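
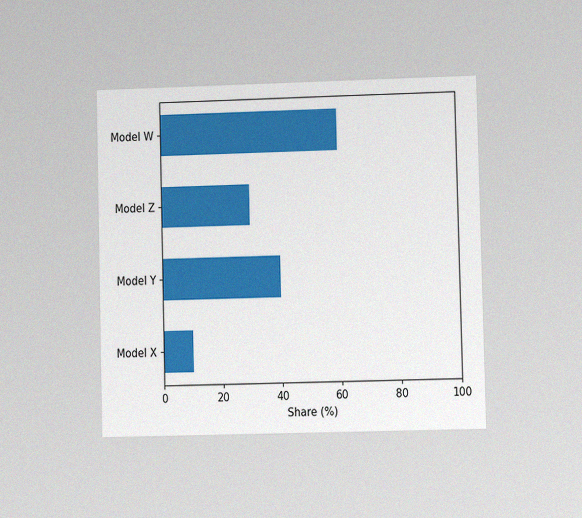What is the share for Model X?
10%

The chart is viewed at a slight angle, with some photo noise. Reading along the chart's x-axis, the Model X bar reaches 10%.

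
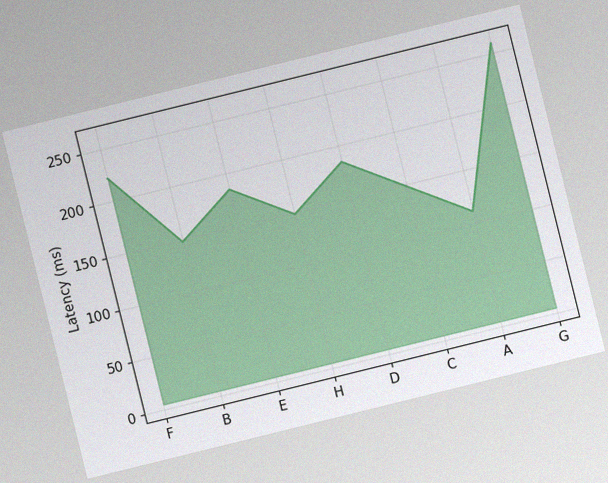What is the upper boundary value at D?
The chart is tilted about 14° counter-clockwise, with some photo noise. At D the upper boundary is at 185ms.

185ms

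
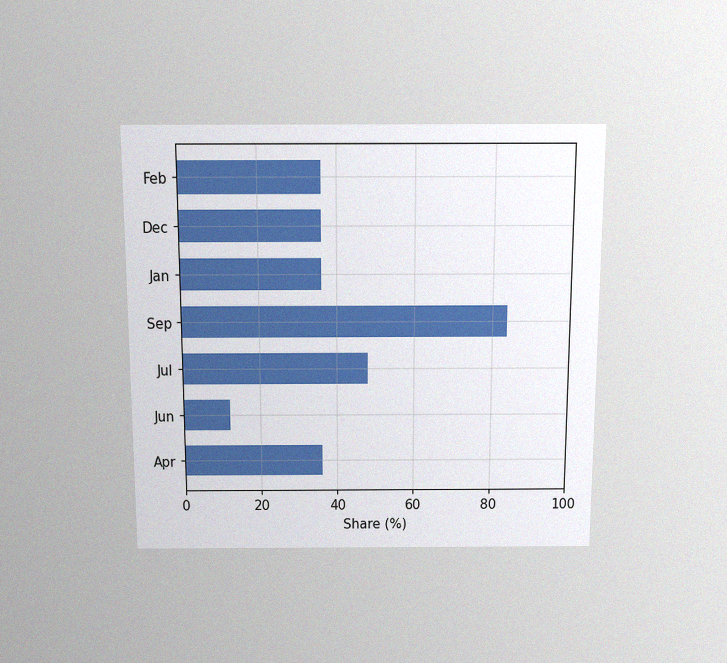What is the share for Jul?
The chart is viewed slightly from above, with some photo noise. Reading along the chart's x-axis, the Jul bar reaches 48%.

48%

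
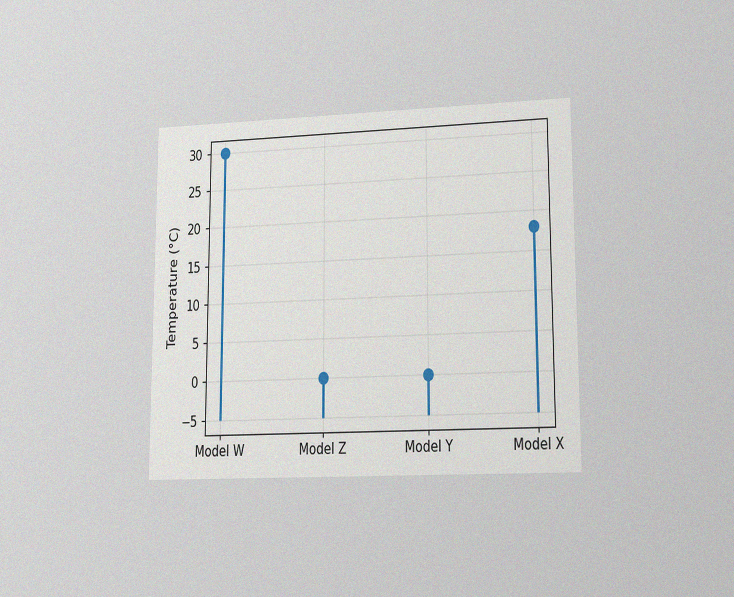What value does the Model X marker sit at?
The chart is viewed at a slight angle, with some photo noise. The Model X marker sits at 18°C.

18°C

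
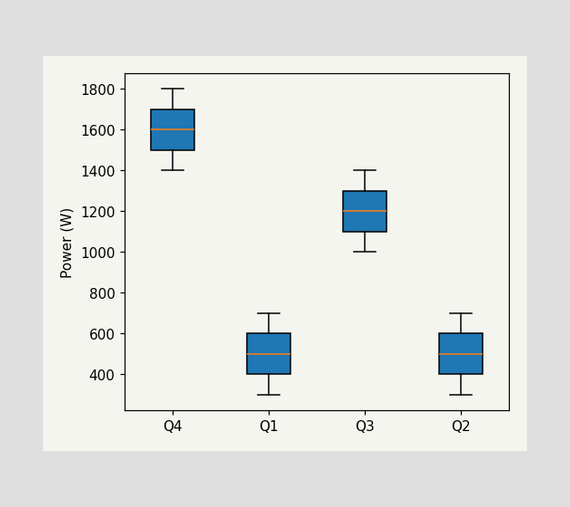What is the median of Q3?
The median line in the Q3 box sits at 1200W.

1200W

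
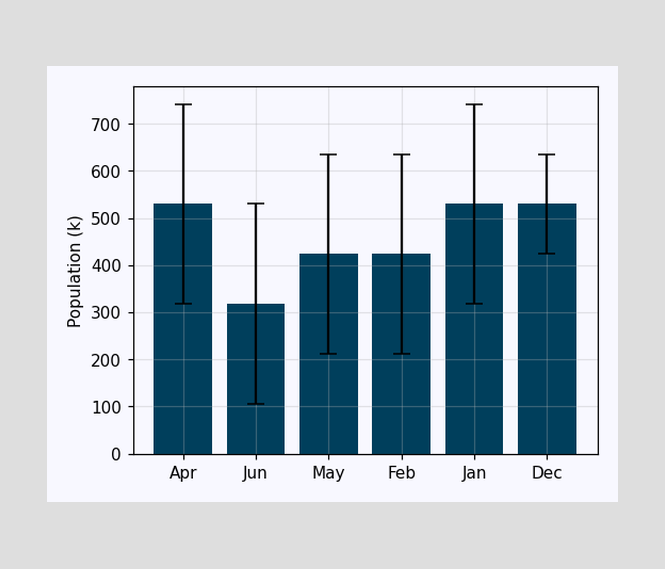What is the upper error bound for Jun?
The Jun bar's upper whisker reaches 530k.

530k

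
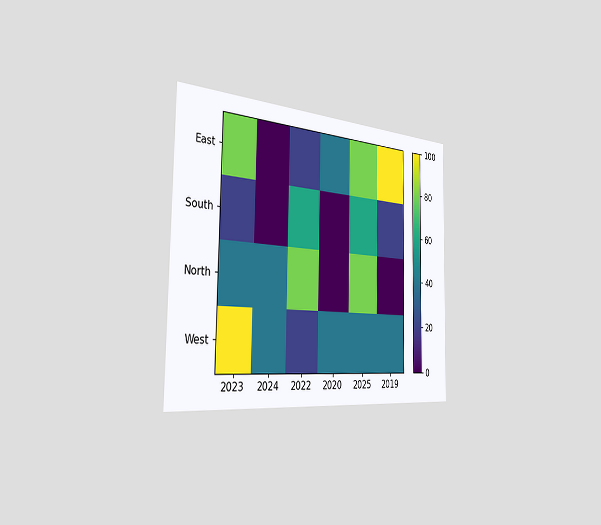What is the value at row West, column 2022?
The chart is viewed slightly from the left. Matching cell (West, 2022) against the colorbar gives 20.

20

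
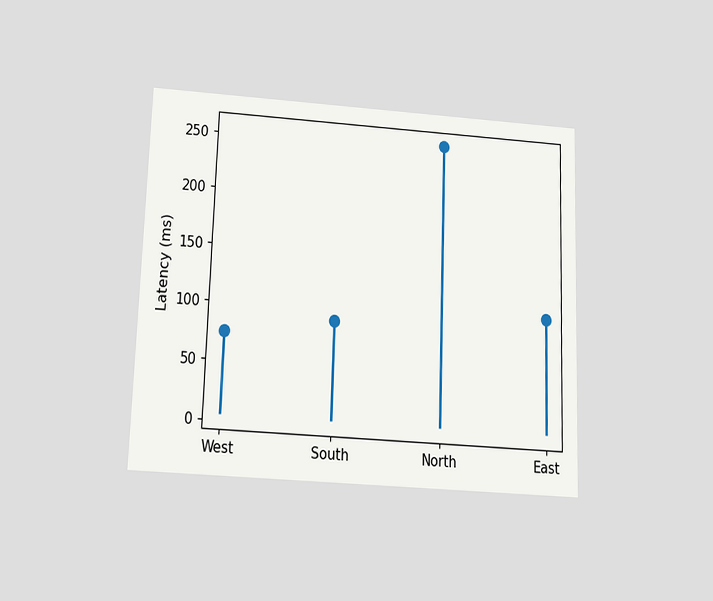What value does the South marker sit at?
90ms

The chart is viewed slightly from below. The South marker sits at 90ms.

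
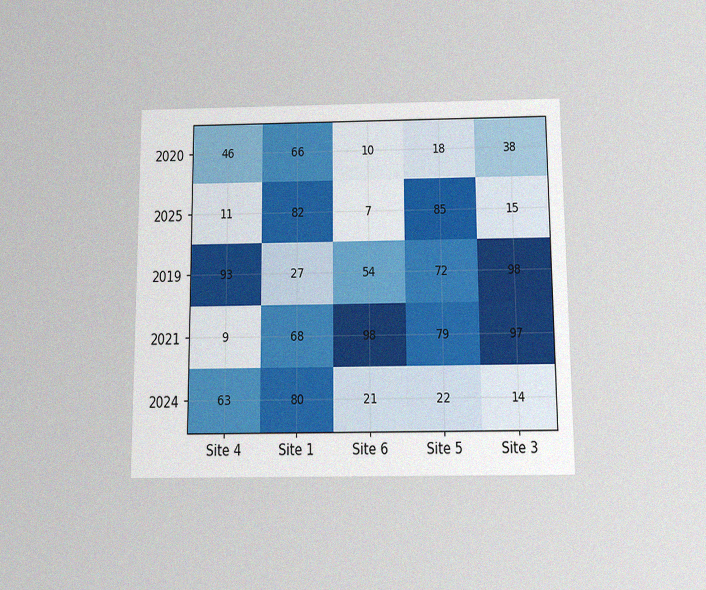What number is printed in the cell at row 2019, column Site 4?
The chart is viewed slightly from below, with some photo noise. The (2019, Site 4) cell reads 93.

93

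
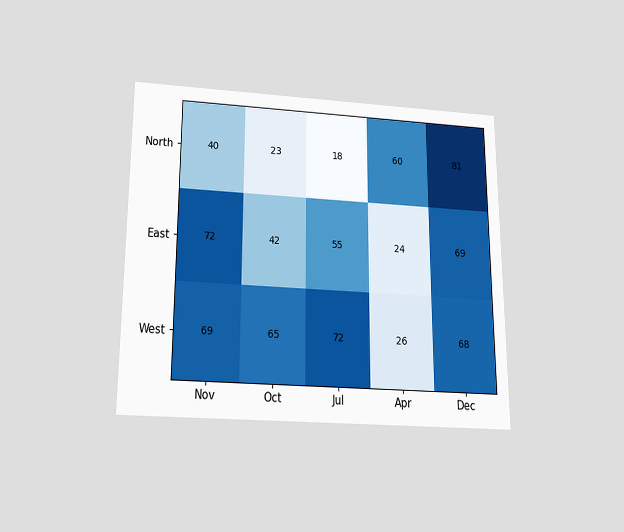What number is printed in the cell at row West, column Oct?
The chart is viewed slightly from below. The (West, Oct) cell reads 65.

65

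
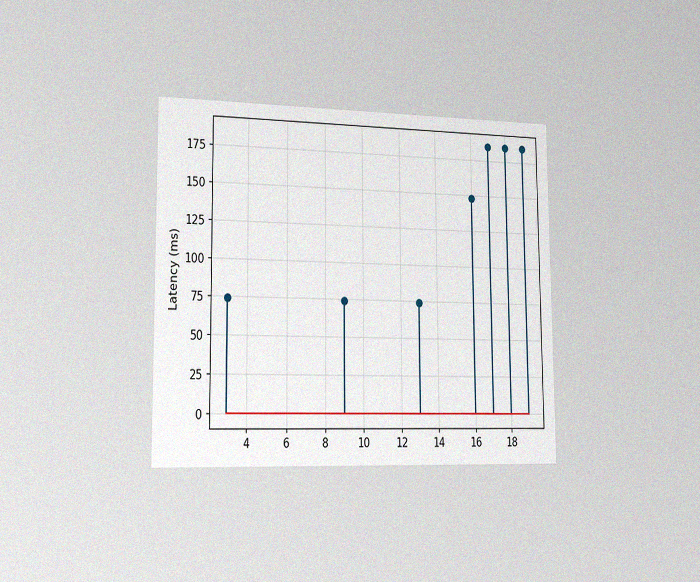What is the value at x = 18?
The chart is viewed slightly from the left, with some photo noise. The stem at x=18 reaches 185ms.

185ms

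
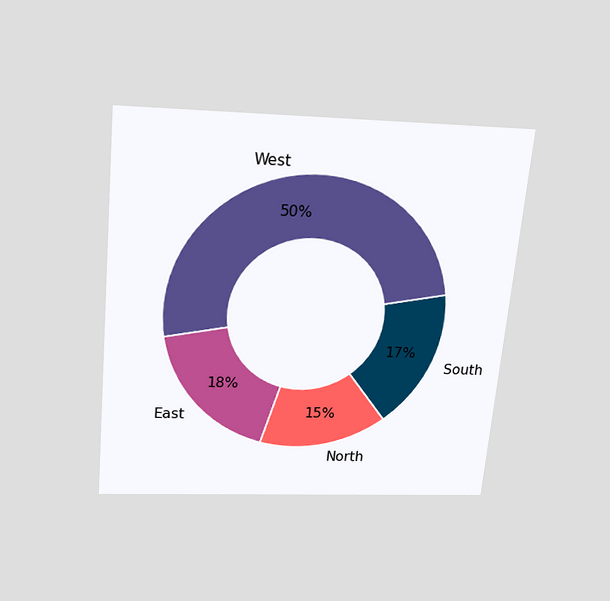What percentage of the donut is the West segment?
50%

The chart is tilted about 5° clockwise and viewed slightly from above. The West segment takes up 50% of the ring.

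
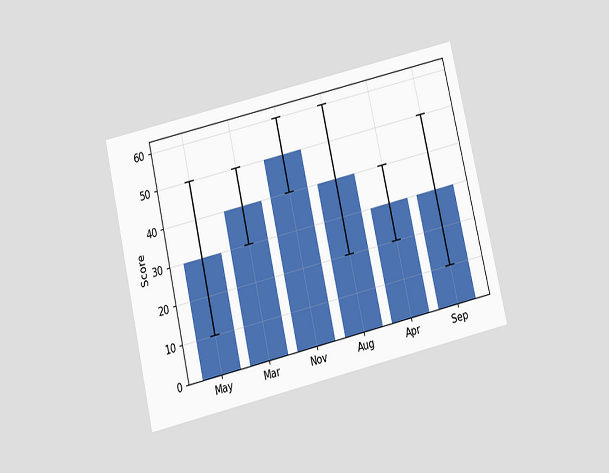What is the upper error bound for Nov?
60

The chart is tilted about 13° counter-clockwise and viewed slightly from below. The Nov bar's upper whisker reaches 60.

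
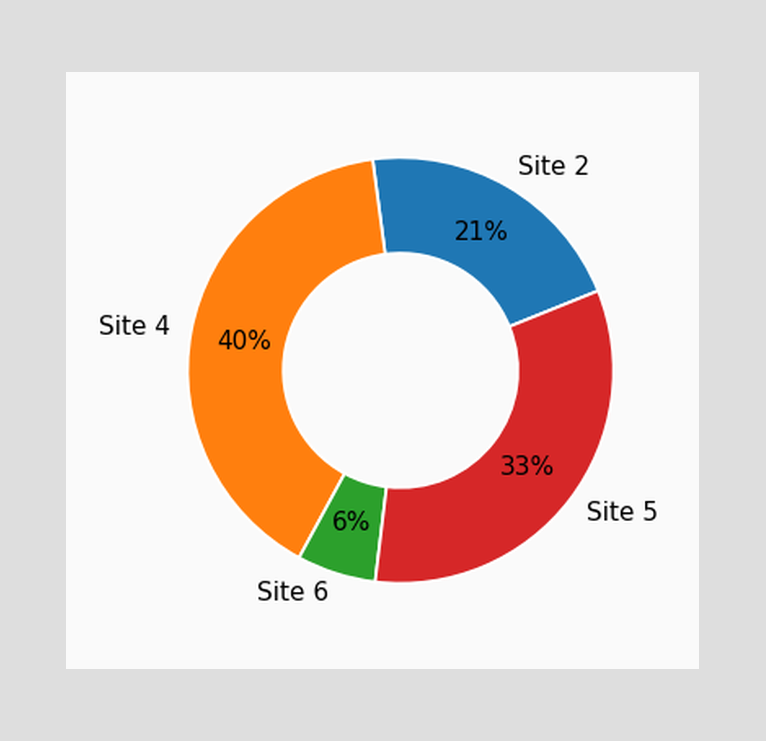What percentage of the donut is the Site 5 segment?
33%

The Site 5 segment takes up 33% of the ring.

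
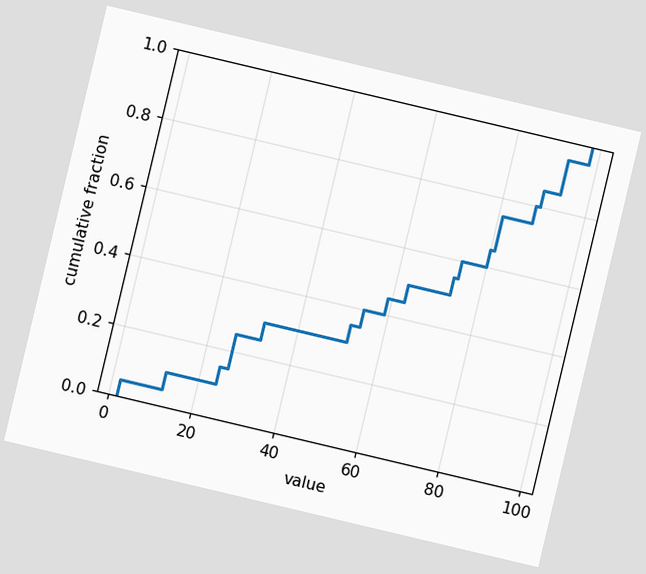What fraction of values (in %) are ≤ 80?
The chart is tilted about 13° clockwise. At x=80 the ECDF step is at 65%.

65%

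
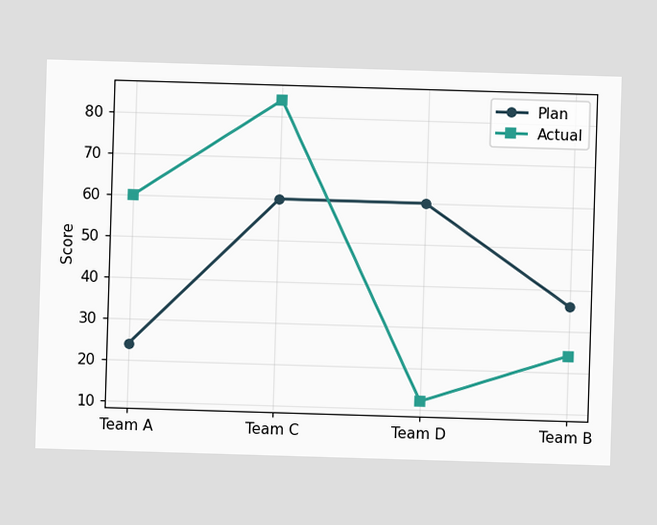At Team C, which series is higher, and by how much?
At Team C, Actual sits above the other line by 24.

Actual, by 24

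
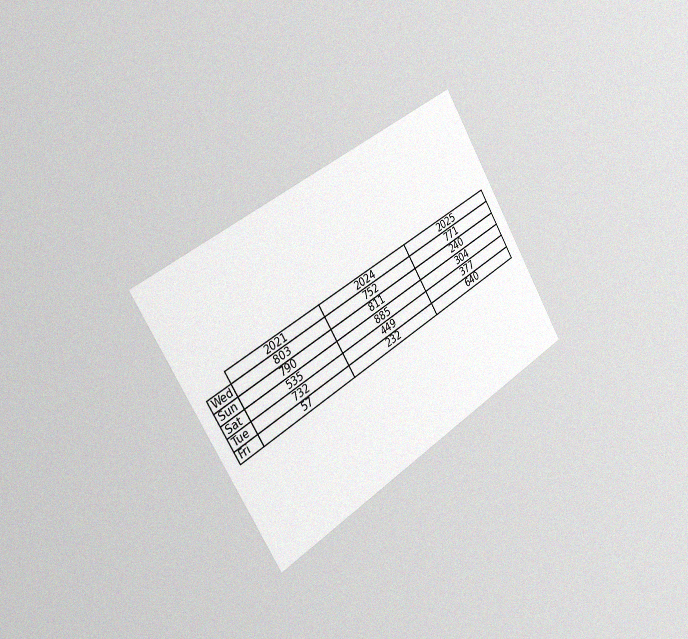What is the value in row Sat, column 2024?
The chart is tilted about 31° counter-clockwise and viewed slightly from the left, with some photo noise. The (Sat, 2024) cell reads 885.

885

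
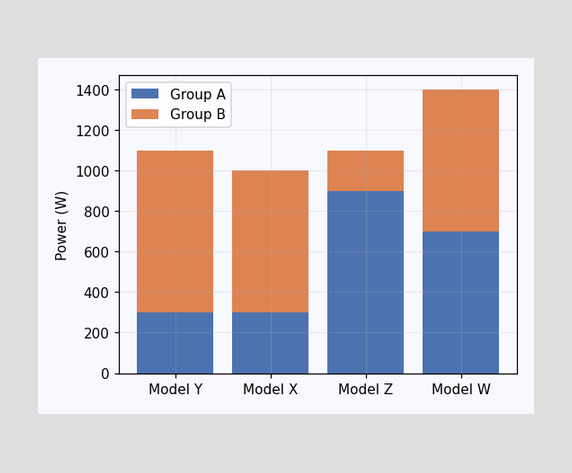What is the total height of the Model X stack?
1000W

The Model X stack's top reaches 1000W on the y-axis.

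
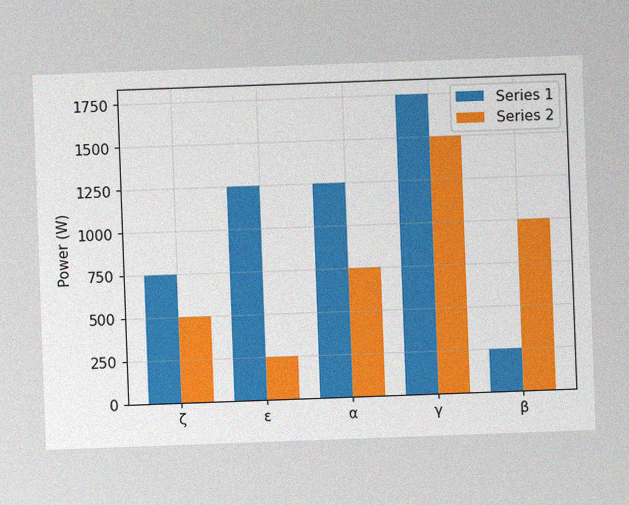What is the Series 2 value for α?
750W

The chart is tilted about 2° counter-clockwise, with some photo noise. The Series 2 bar at α reaches 750W on the y-axis.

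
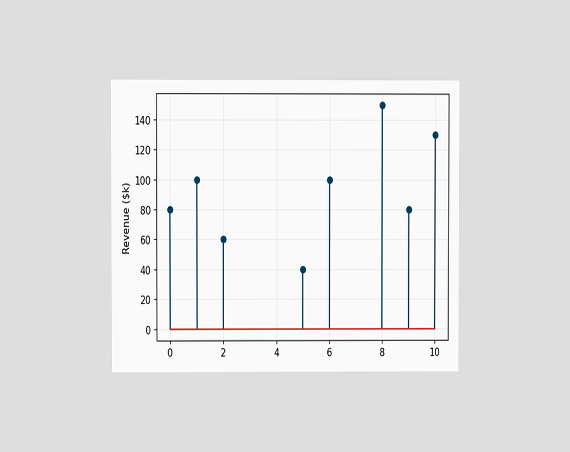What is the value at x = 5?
$40k

The chart is viewed at a slight angle. The stem at x=5 reaches $40k.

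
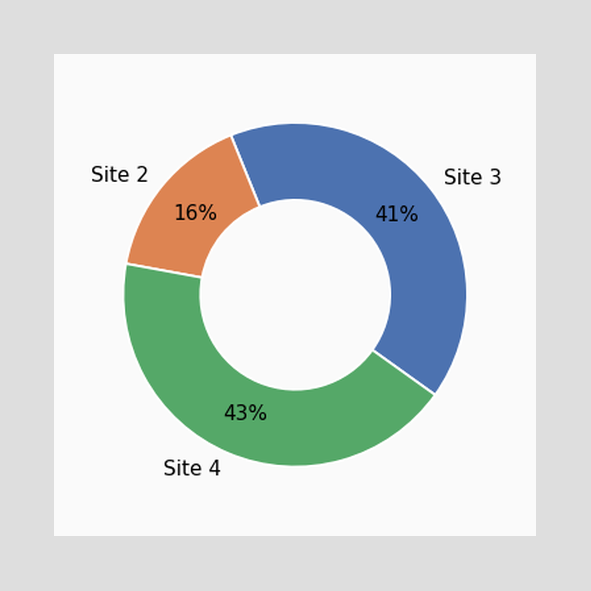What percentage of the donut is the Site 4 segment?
The Site 4 segment takes up 43% of the ring.

43%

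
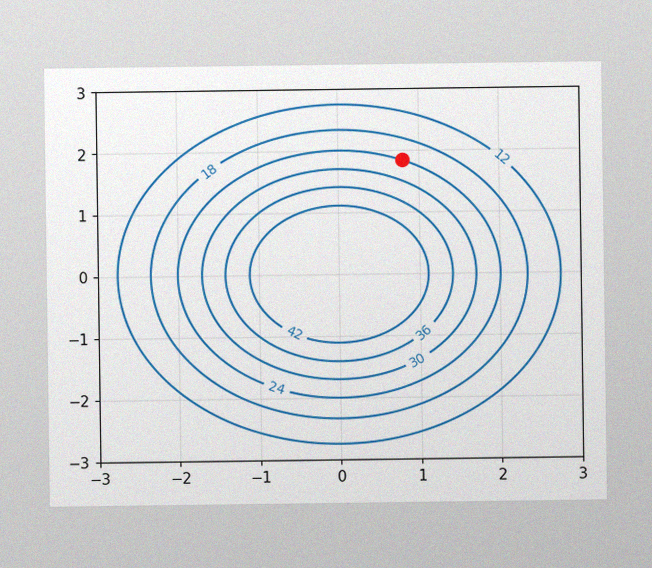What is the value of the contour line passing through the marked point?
24

The image has some photo noise and uneven lighting. The marked point sits on the contour labelled 24.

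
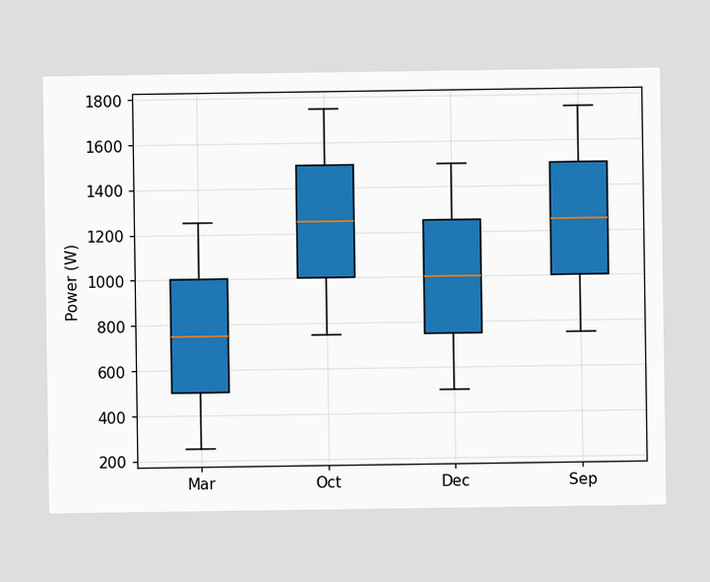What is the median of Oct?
The median line in the Oct box sits at 1250W.

1250W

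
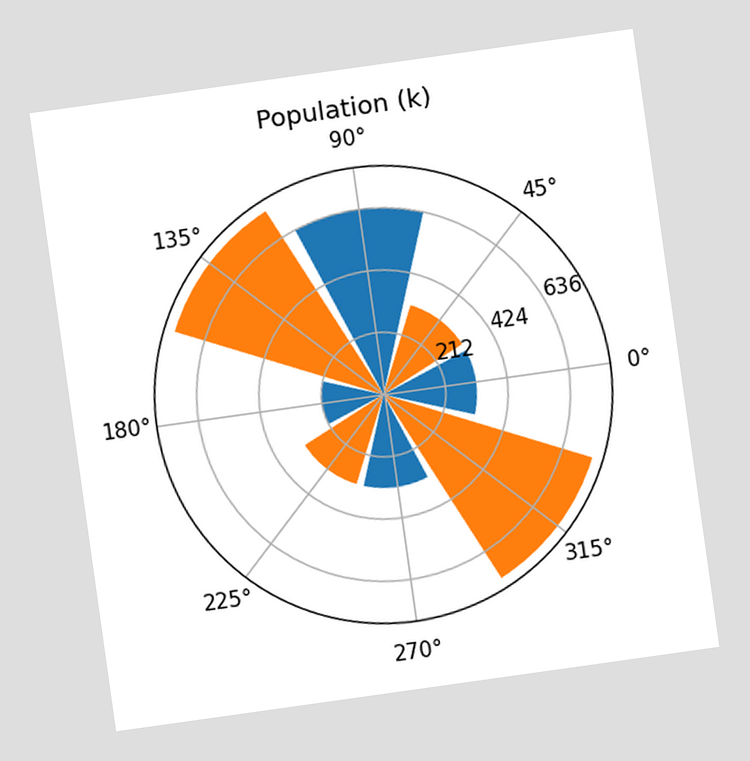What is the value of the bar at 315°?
742k

The chart is tilted about 8° counter-clockwise. The bar at 315° reaches 742k on the radial axis.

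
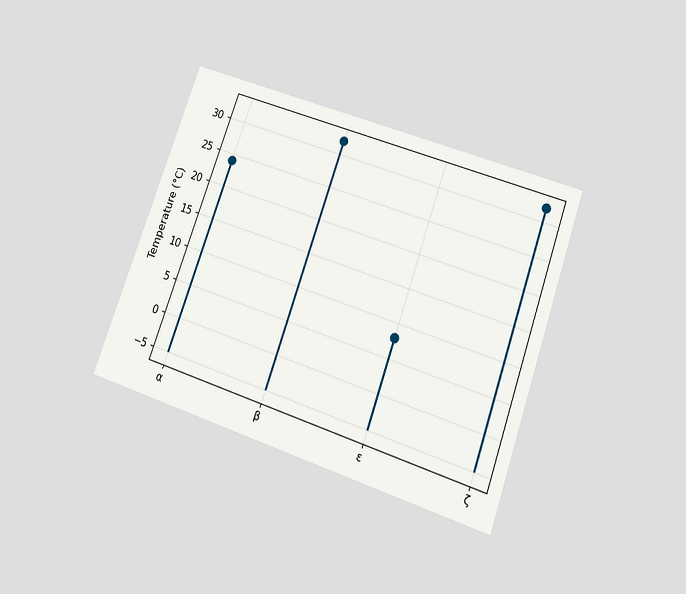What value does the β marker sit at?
The chart is tilted about 19° clockwise and viewed slightly from below. The β marker sits at 32°C.

32°C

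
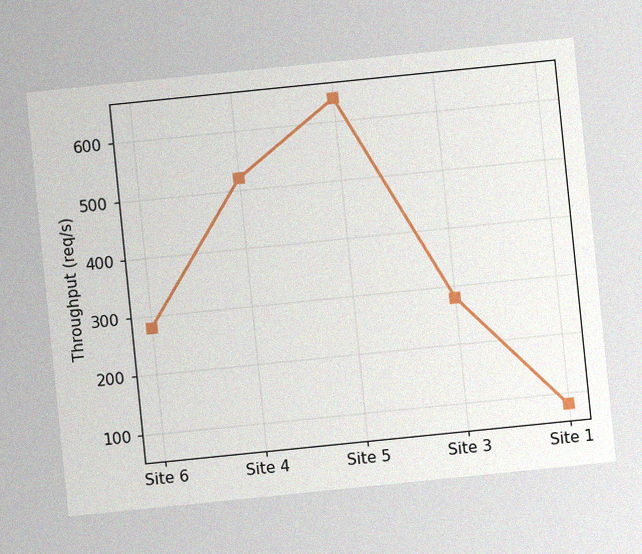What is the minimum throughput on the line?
The chart is tilted about 6° counter-clockwise, with some photo noise. The lowest point is at Site 1, and reading across to the y-axis gives 80req/s.

80req/s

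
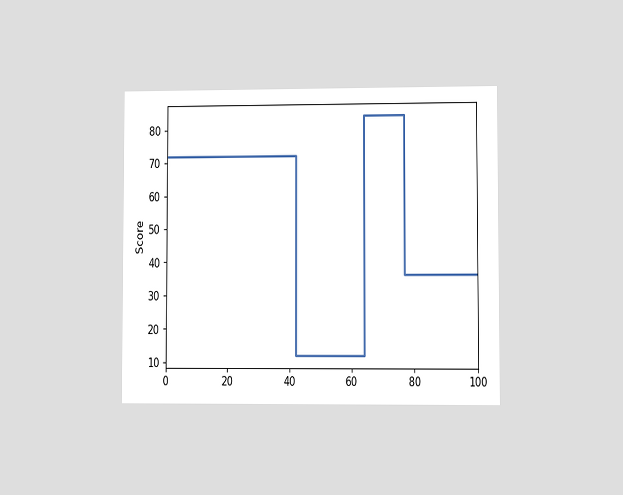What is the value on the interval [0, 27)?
The chart is viewed at a slight angle. On [0, 27) the step sits at 72.

72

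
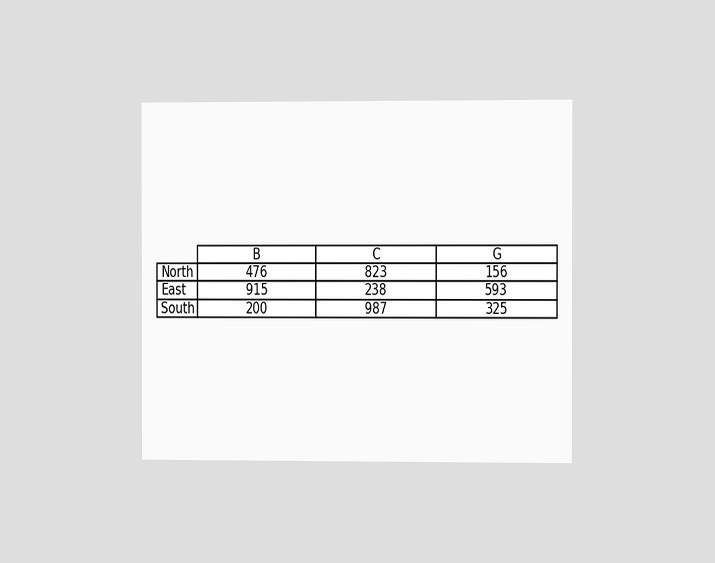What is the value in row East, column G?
The chart is viewed slightly from the right. The (East, G) cell reads 593.

593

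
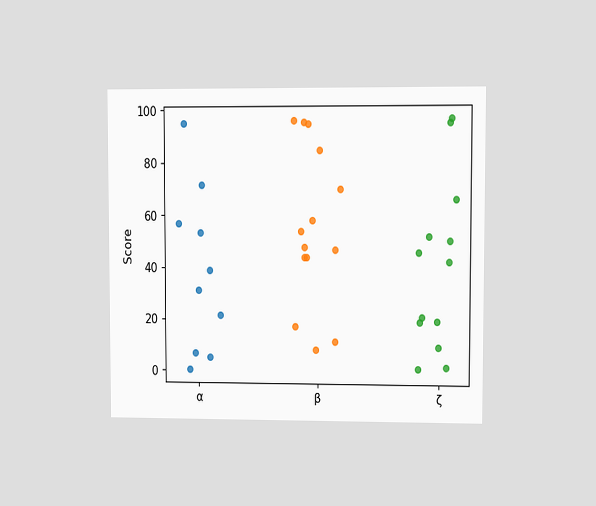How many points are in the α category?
The chart is viewed at a slight angle. Counting the markers in the α column gives 10.

10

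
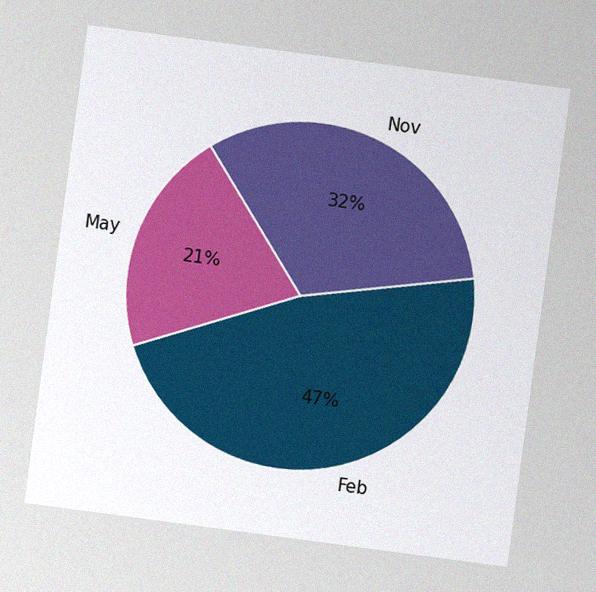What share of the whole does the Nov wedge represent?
The chart is tilted about 8° clockwise, with some photo noise. The Nov slice takes up 32% of the pie.

32%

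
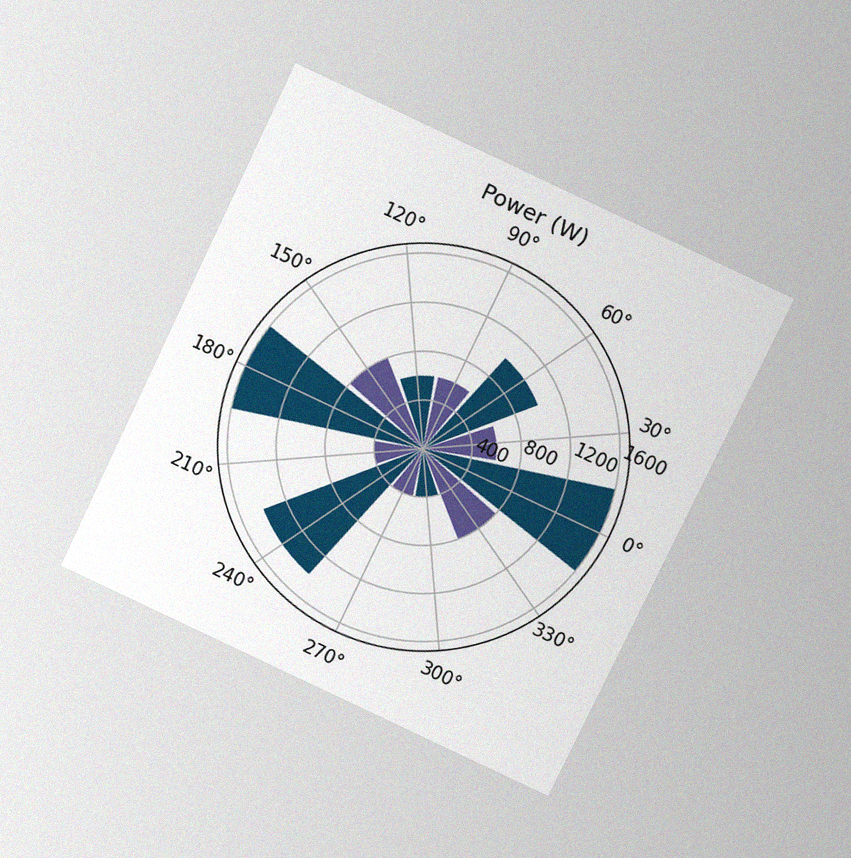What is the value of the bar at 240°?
1400W

The chart is tilted about 25° clockwise and viewed at a slight angle, with some photo noise. The bar at 240° reaches 1400W on the radial axis.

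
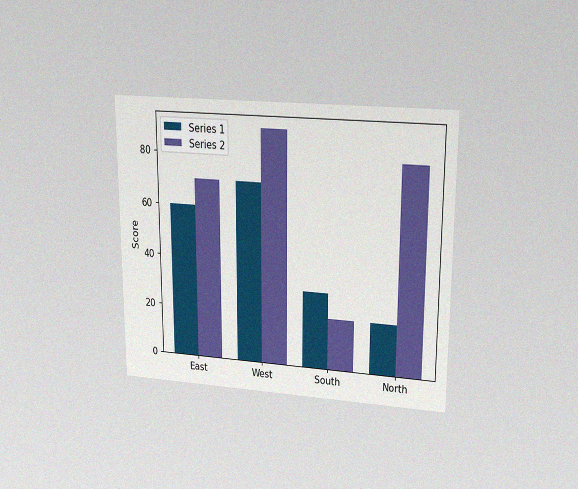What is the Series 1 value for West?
The chart is viewed at a slight angle, with some photo noise. The Series 1 bar at West reaches 70 on the y-axis.

70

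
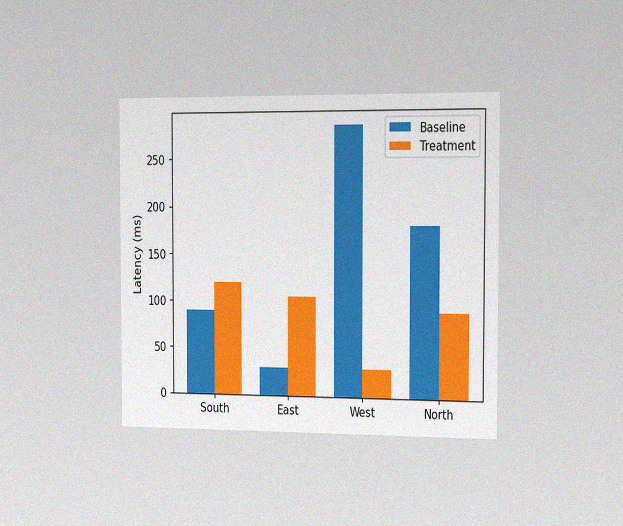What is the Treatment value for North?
90ms

The chart is viewed slightly from the right, with some photo noise. The Treatment bar at North reaches 90ms on the y-axis.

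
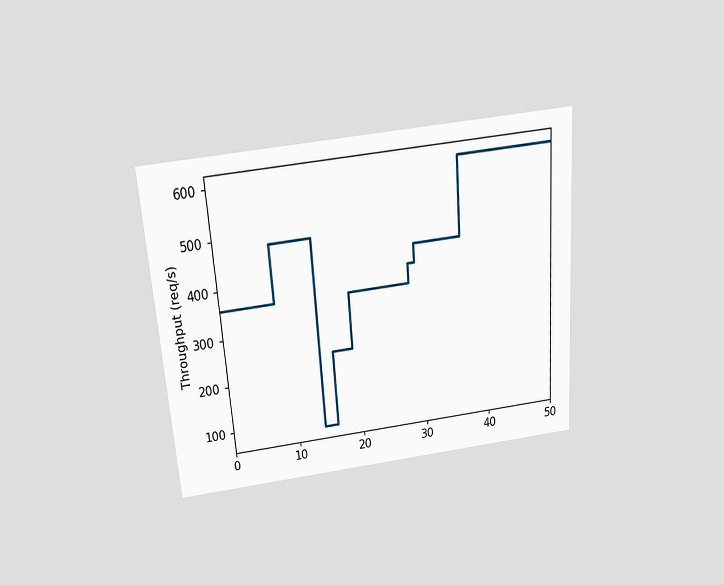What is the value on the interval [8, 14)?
The chart is tilted about 4° counter-clockwise and viewed slightly from above. On [8, 14) the step sits at 480req/s.

480req/s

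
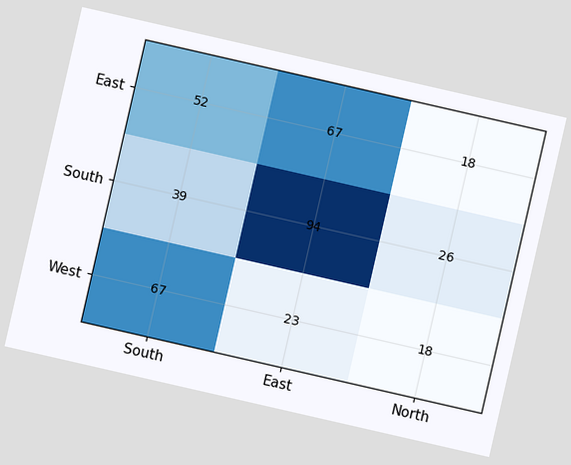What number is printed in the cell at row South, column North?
26

The chart is tilted about 13° clockwise. The (South, North) cell reads 26.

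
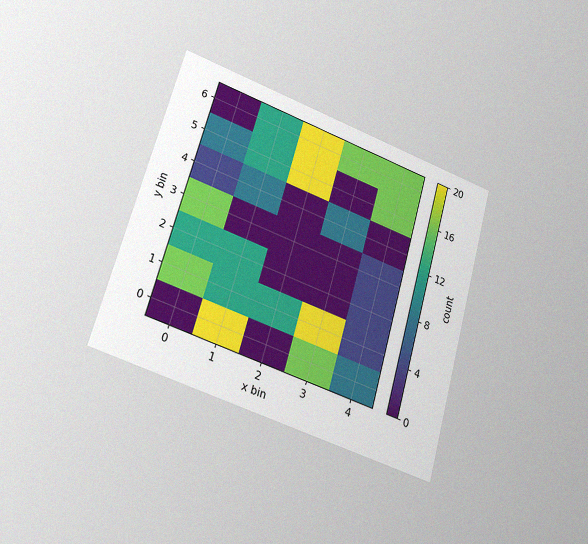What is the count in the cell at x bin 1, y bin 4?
The chart is tilted about 16° clockwise and viewed at a slight angle, with some photo noise. Matching the cell (1, 4) against the colorbar gives 8.

8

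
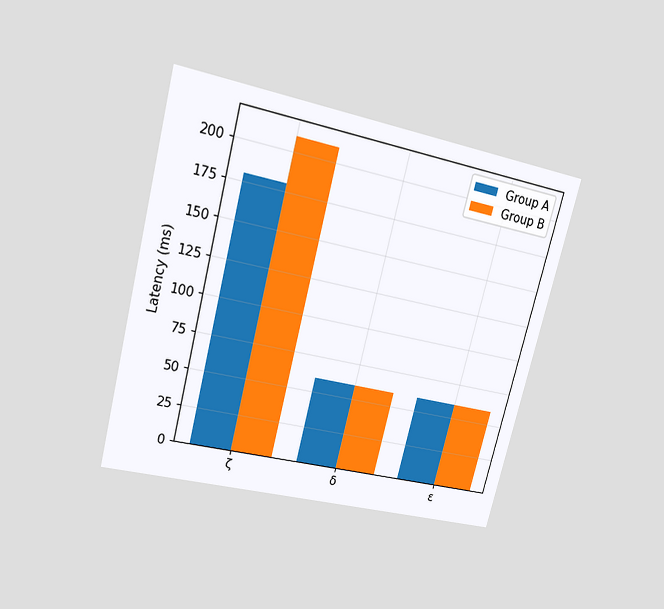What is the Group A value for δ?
The chart is tilted about 14° clockwise and viewed at a slight angle. The Group A bar at δ reaches 60ms on the y-axis.

60ms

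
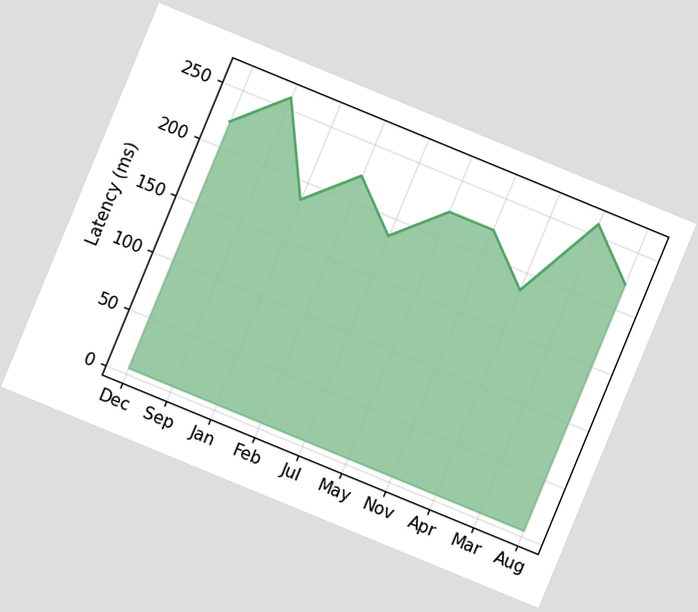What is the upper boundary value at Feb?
222ms

The chart is tilted about 22° clockwise. At Feb the upper boundary is at 222ms.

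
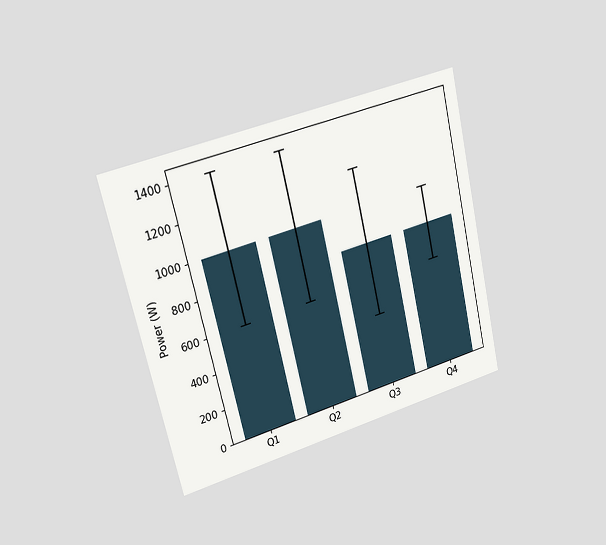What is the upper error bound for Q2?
1400W

The chart is tilted about 13° counter-clockwise and viewed slightly from the left. The Q2 bar's upper whisker reaches 1400W.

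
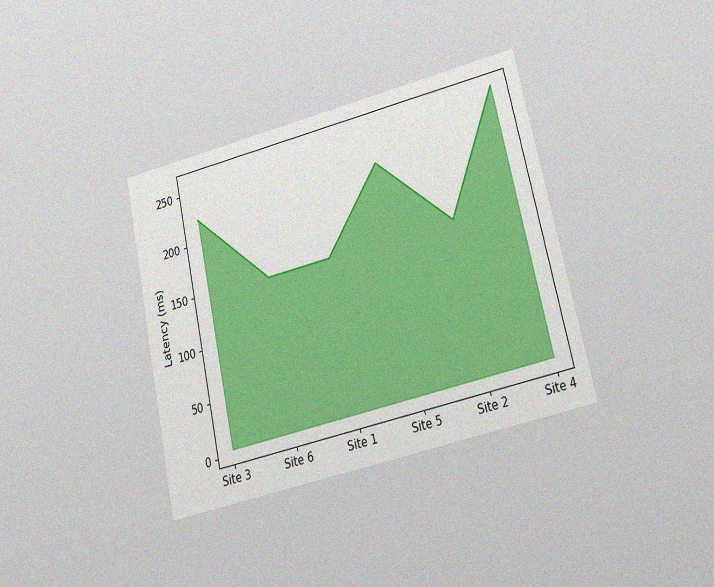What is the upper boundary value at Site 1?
The chart is tilted about 13° counter-clockwise and viewed at a slight angle, with some photo noise. At Site 1 the upper boundary is at 148ms.

148ms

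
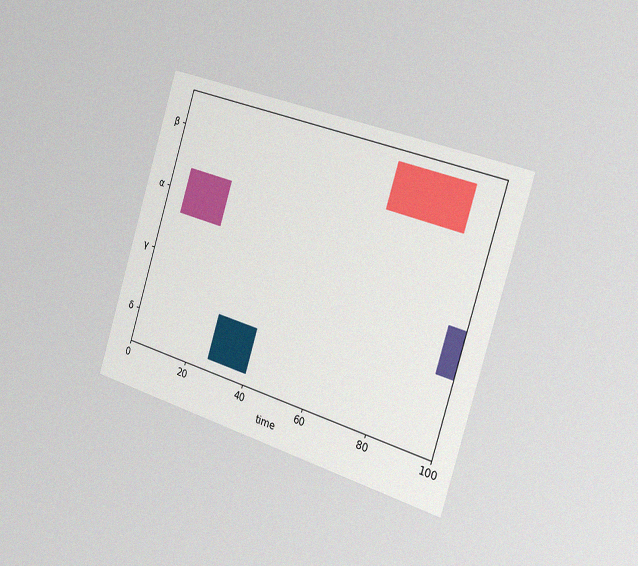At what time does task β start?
69

The chart is tilted about 17° clockwise and viewed slightly from the right, with some photo noise. The β bar begins at t=69.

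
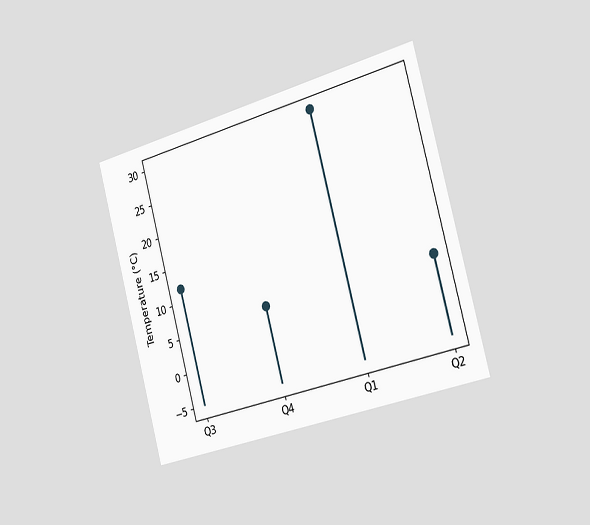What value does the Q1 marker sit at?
The chart is tilted about 15° counter-clockwise and viewed slightly from the right. The Q1 marker sits at 30°C.

30°C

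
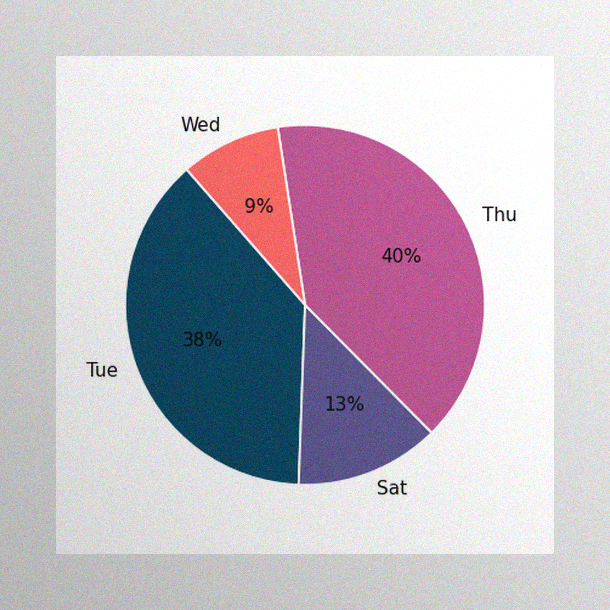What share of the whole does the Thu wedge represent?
40%

The image has some photo noise and uneven lighting. The Thu slice takes up 40% of the pie.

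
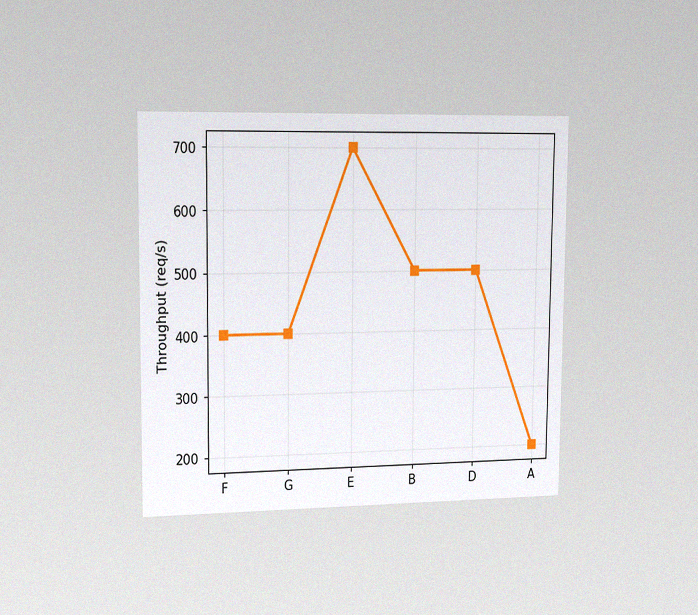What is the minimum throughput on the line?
200req/s

The chart is viewed slightly from the left, with some photo noise. The lowest point is at A, and reading across to the y-axis gives 200req/s.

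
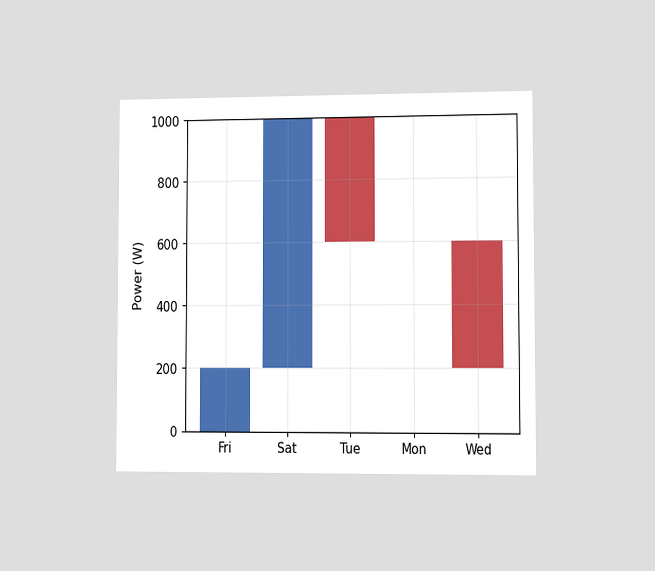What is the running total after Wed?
The chart is viewed slightly from the right. After Wed the running total reaches 200W.

200W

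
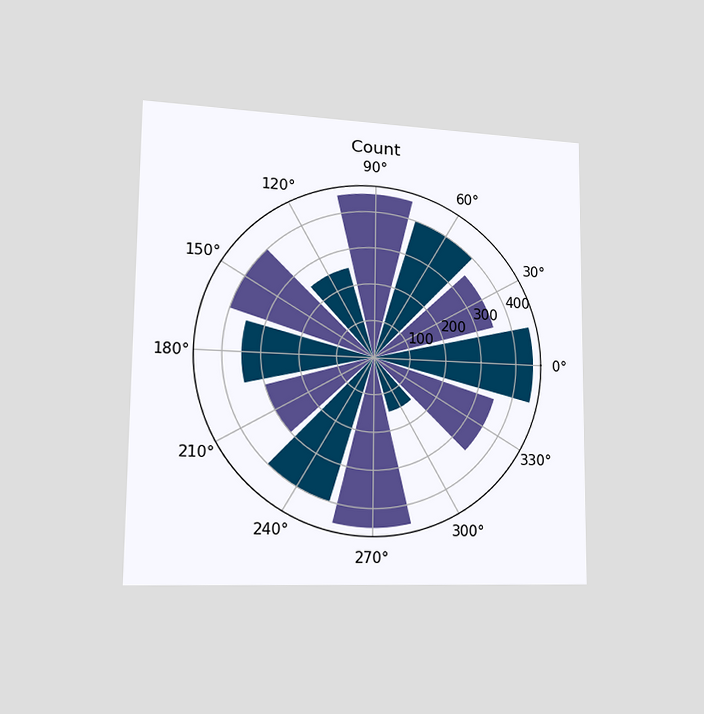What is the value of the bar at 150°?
400

The chart is viewed slightly from the left. The bar at 150° reaches 400 on the radial axis.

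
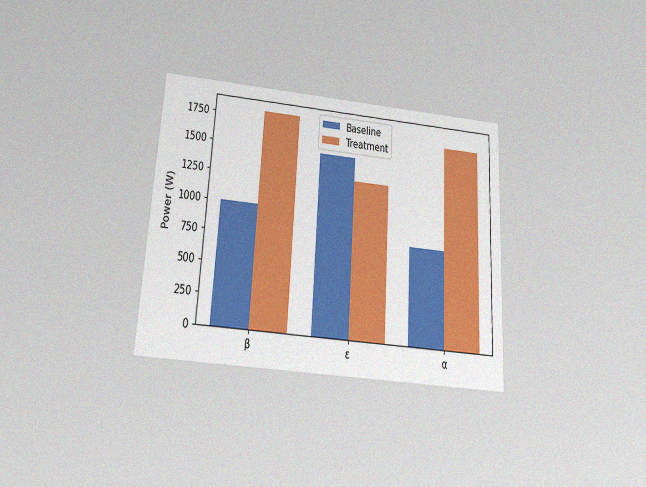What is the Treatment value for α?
The chart is tilted about 3° clockwise and viewed slightly from below, with some photo noise. The Treatment bar at α reaches 1700W on the y-axis.

1700W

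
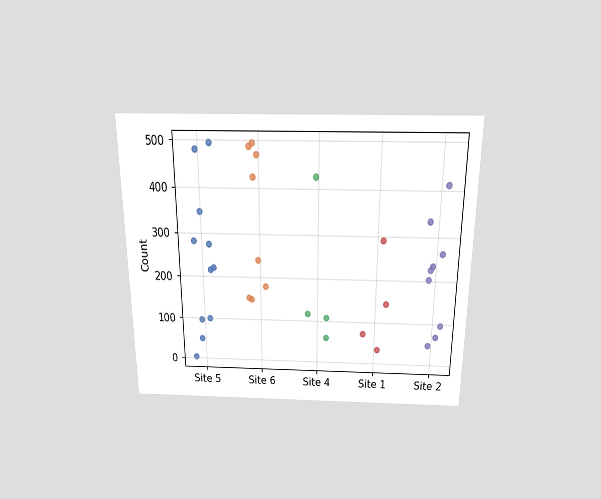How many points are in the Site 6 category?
The chart is viewed slightly from above. Counting the markers in the Site 6 column gives 8.

8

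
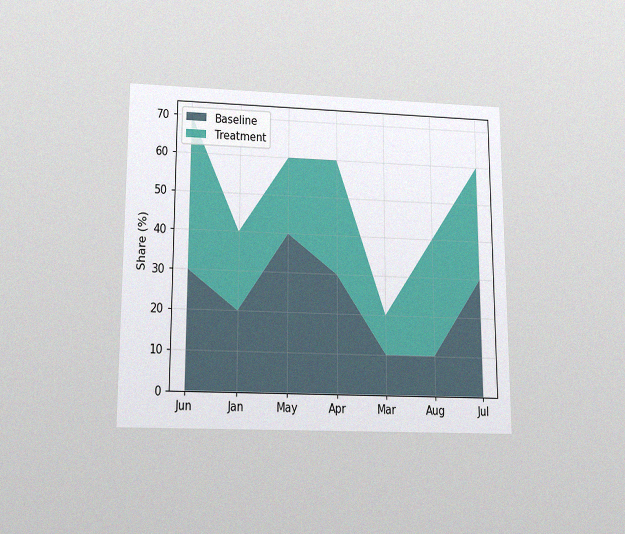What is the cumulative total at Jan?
The chart is viewed slightly from below, with some photo noise. The stacked total at Jan reaches 40%.

40%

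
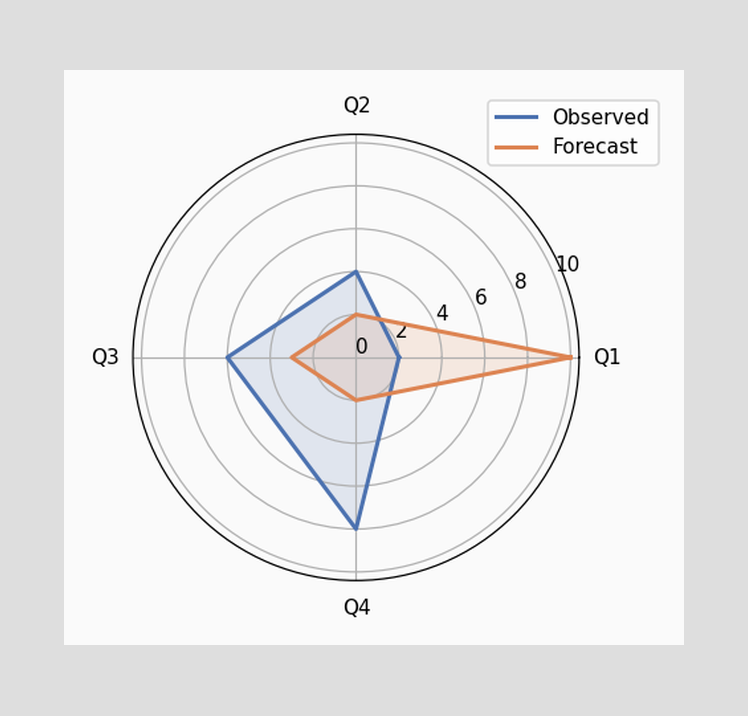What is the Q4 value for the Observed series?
On the Q4 axis, Observed reaches 8.

8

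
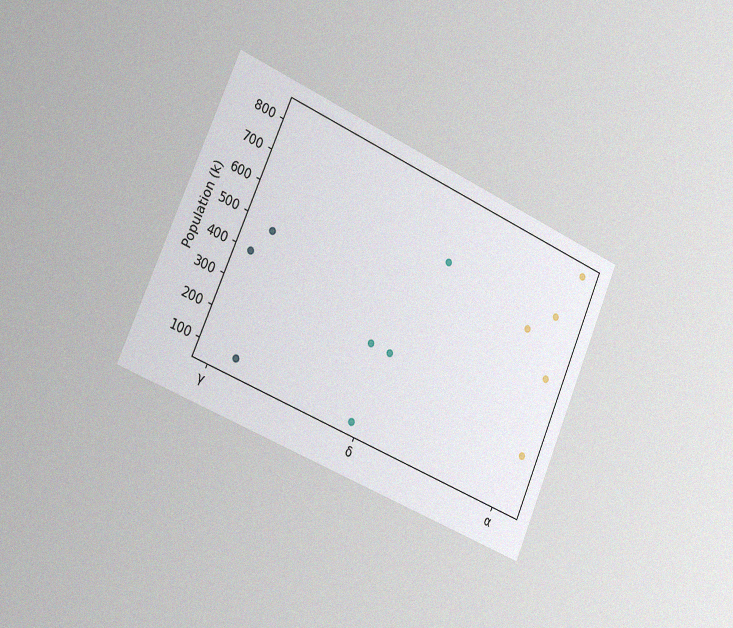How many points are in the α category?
5

The chart is tilted about 23° clockwise and viewed slightly from the left, with some photo noise. Counting the markers in the α column gives 5.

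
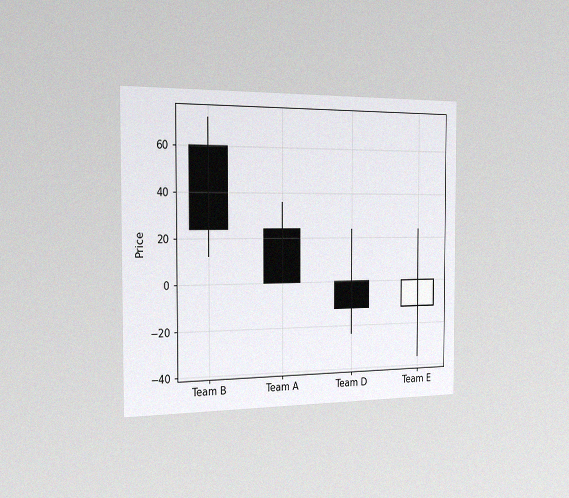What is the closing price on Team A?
0

The chart is viewed slightly from the left, with some photo noise. The Team A candle closes at 0.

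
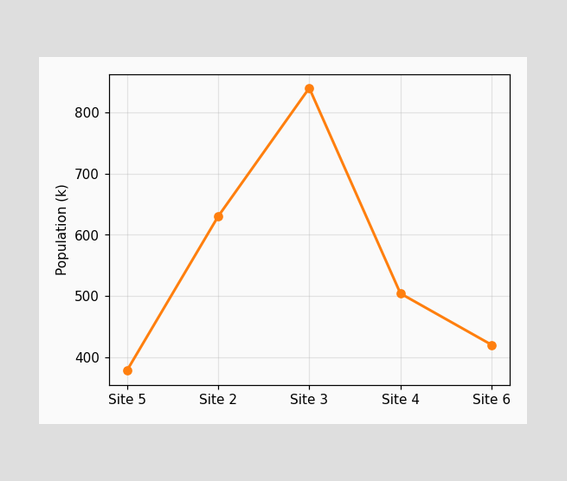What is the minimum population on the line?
378k

The lowest point is at Site 5, and reading across to the y-axis gives 378k.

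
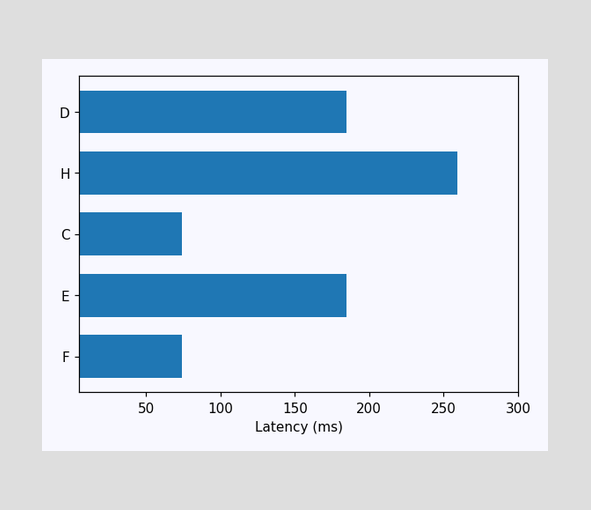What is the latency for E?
Reading along the chart's x-axis, the E bar reaches 185ms.

185ms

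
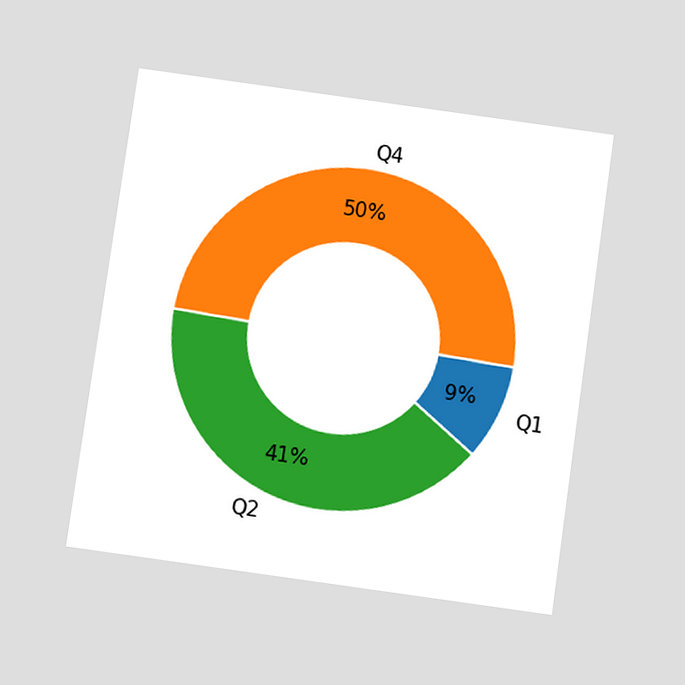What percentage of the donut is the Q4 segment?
50%

The chart is tilted about 8° clockwise and viewed slightly from below. The Q4 segment takes up 50% of the ring.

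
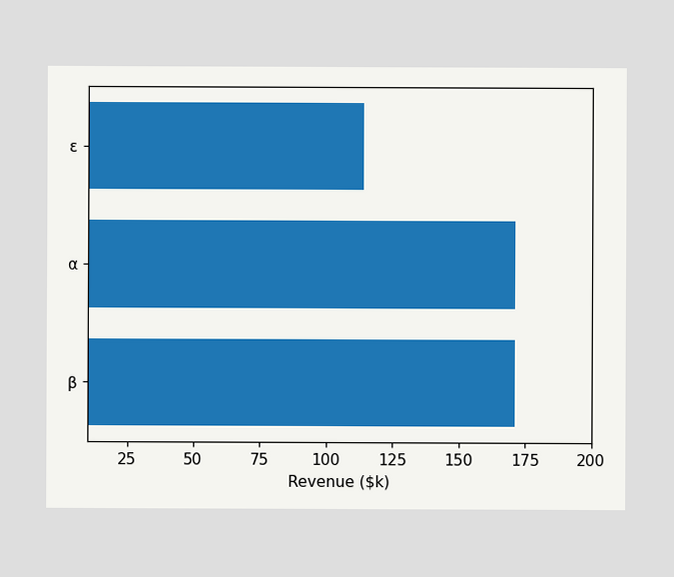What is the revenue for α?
Reading along the chart's x-axis, the α bar reaches $171k.

$171k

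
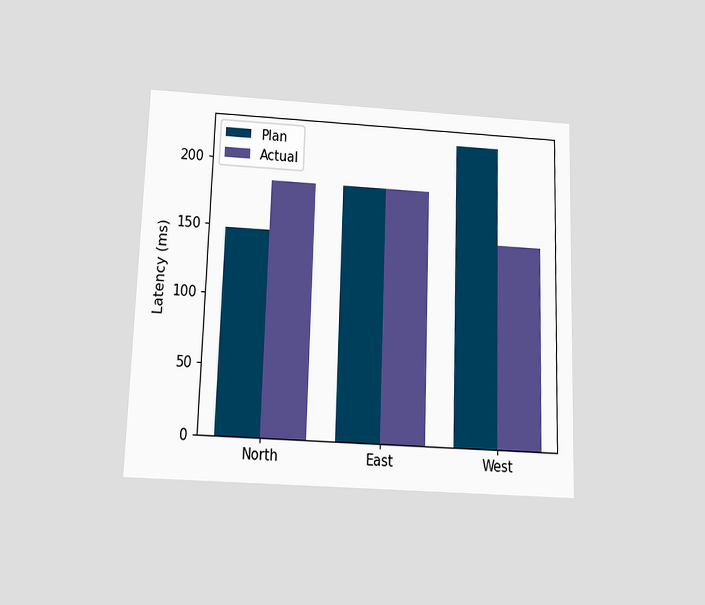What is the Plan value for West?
The chart is viewed slightly from below. The Plan bar at West reaches 222ms on the y-axis.

222ms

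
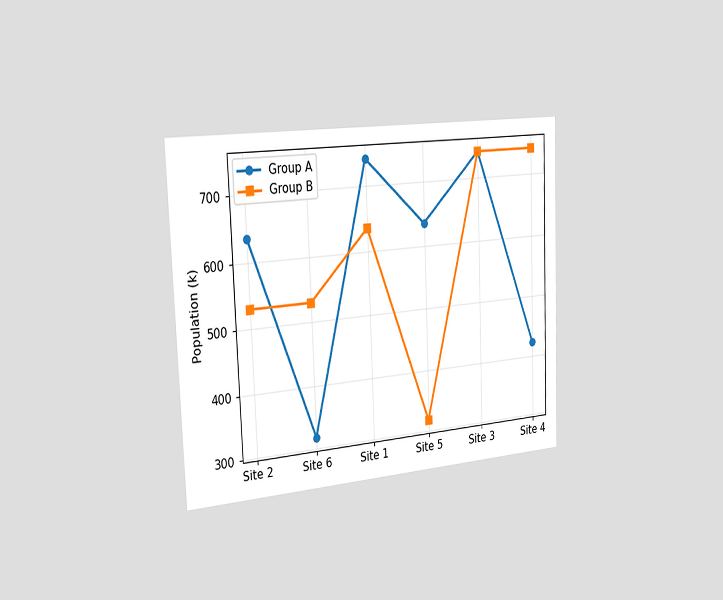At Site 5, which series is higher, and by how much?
Group A, by 318k

The chart is tilted about 2° counter-clockwise and viewed slightly from the left. At Site 5, Group A sits above the other line by 318k.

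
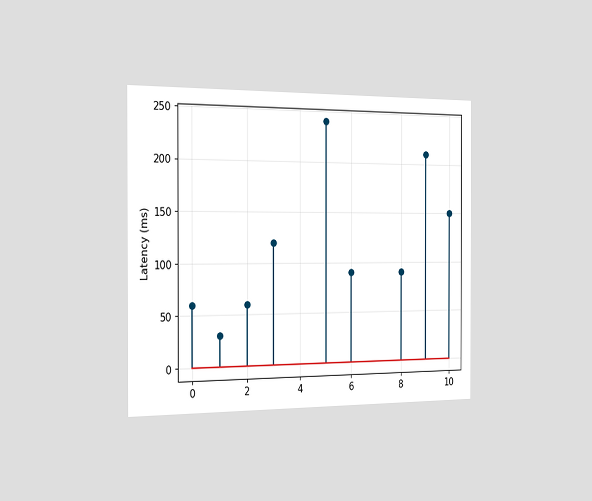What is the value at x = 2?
60ms

The chart is viewed slightly from the left. The stem at x=2 reaches 60ms.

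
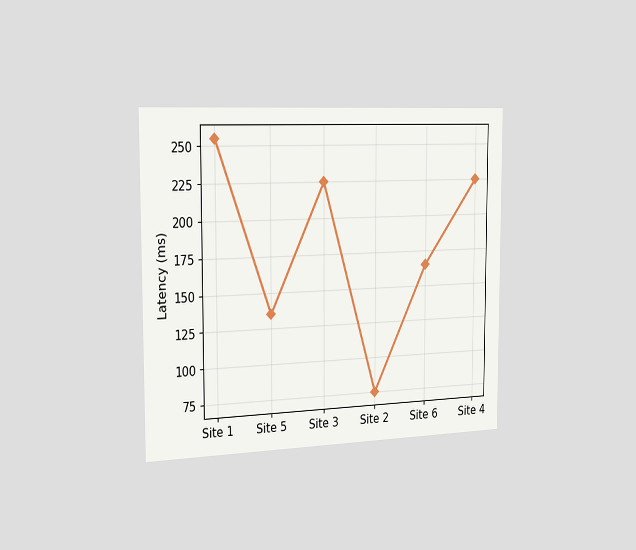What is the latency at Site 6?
165ms

The chart is viewed slightly from the left. At Site 6, the line is at 165ms.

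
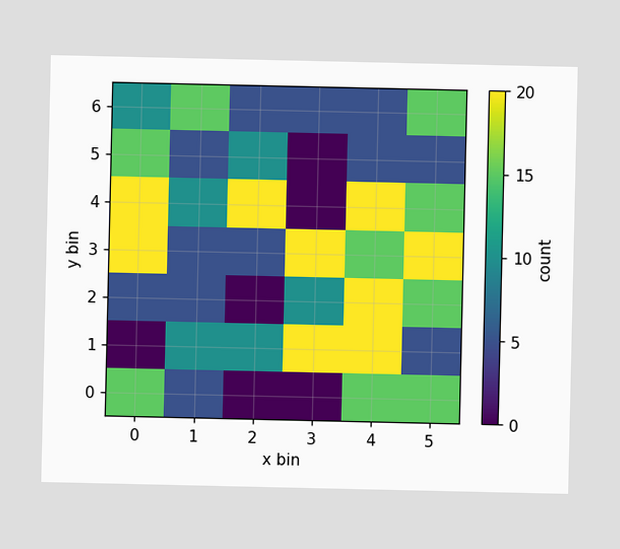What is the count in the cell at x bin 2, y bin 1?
Matching the cell (2, 1) against the colorbar gives 10.

10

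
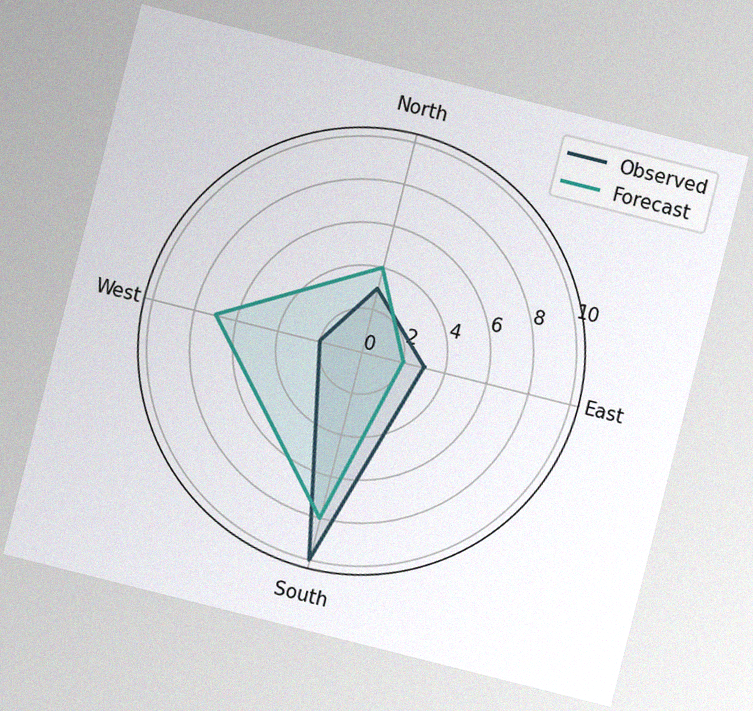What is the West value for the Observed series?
The chart is tilted about 14° clockwise, with some photo noise. On the West axis, Observed reaches 2.

2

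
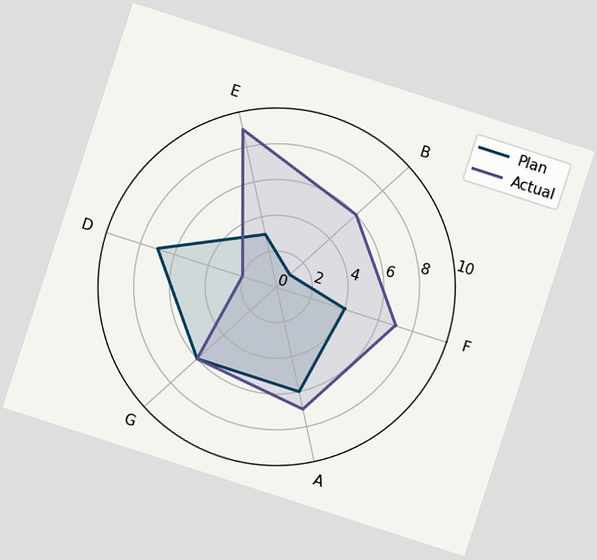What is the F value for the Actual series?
7

The chart is tilted about 18° clockwise. On the F axis, Actual reaches 7.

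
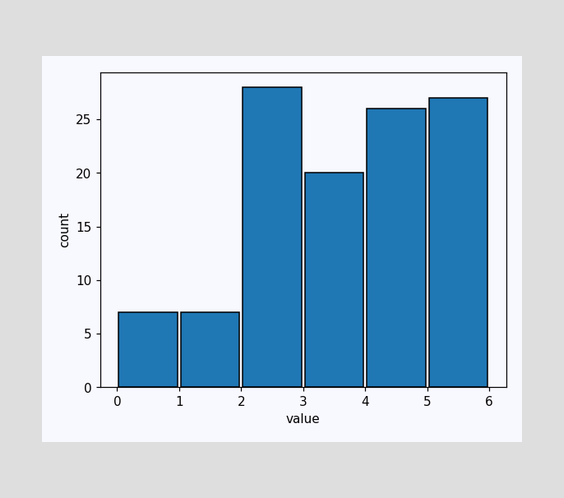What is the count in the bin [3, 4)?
The [3, 4) bin has height 20.

20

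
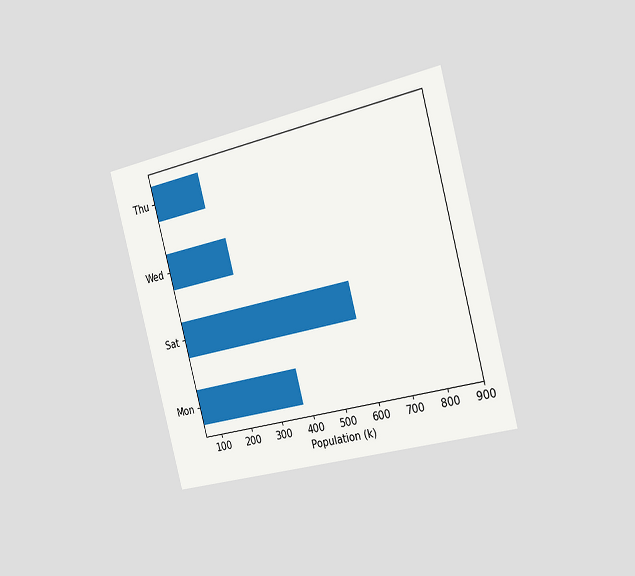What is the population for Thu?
210k

The chart is tilted about 15° counter-clockwise and viewed slightly from the right. Reading along the chart's x-axis, the Thu bar reaches 210k.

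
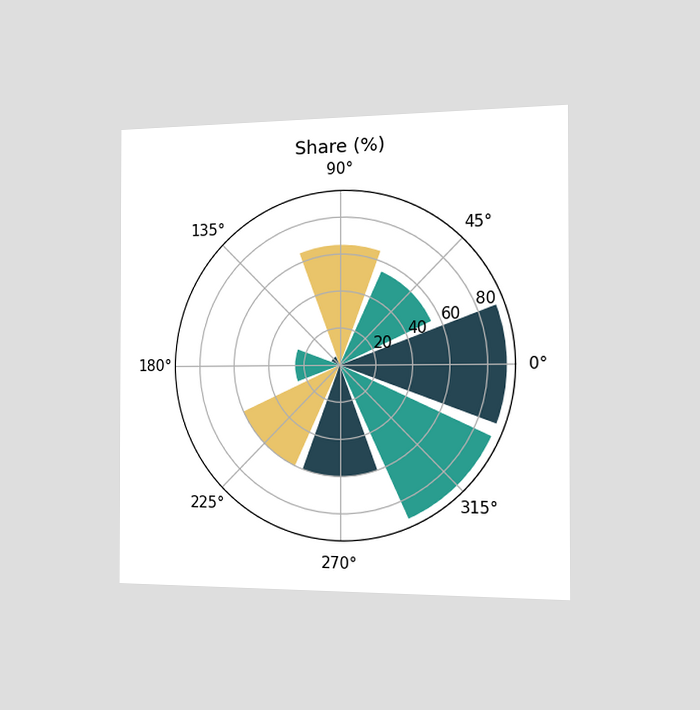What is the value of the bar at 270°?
The chart is viewed slightly from the right. The bar at 270° reaches 60% on the radial axis.

60%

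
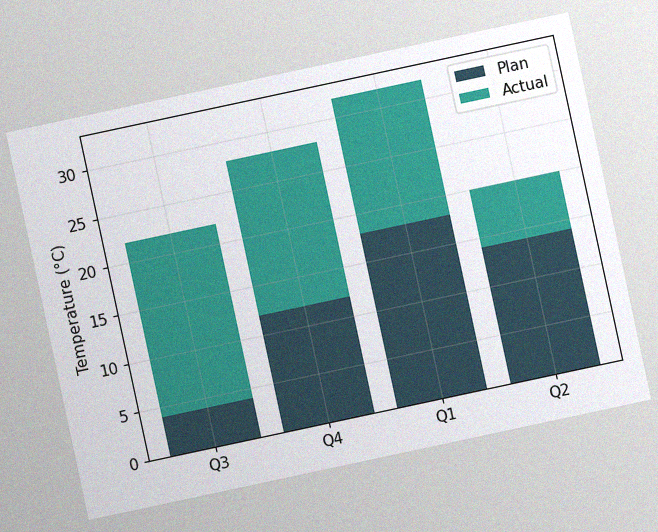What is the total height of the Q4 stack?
The chart is tilted about 12° counter-clockwise, with some photo noise. The Q4 stack's top reaches 28°C on the y-axis.

28°C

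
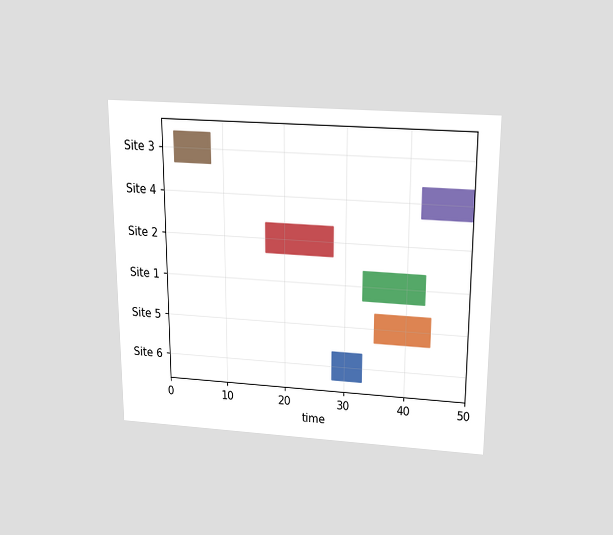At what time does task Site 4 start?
The chart is viewed slightly from above. The Site 4 bar begins at t=42.

42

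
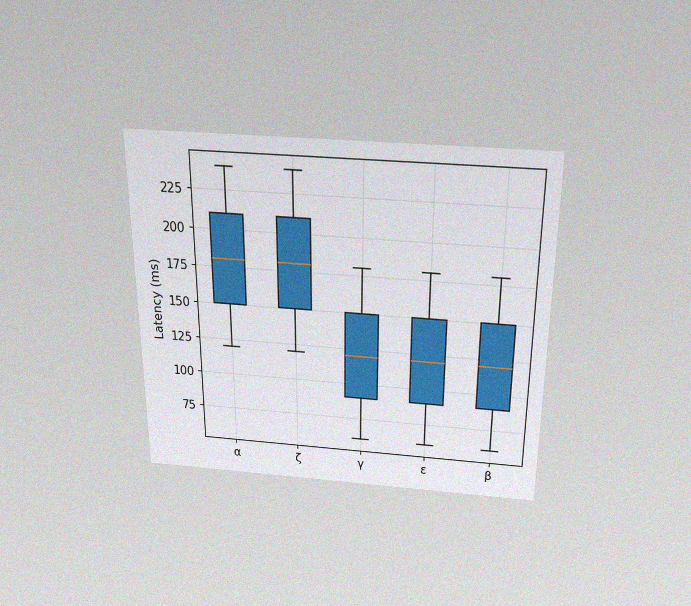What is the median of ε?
The chart is viewed slightly from above, with some photo noise. The median line in the ε box sits at 120ms.

120ms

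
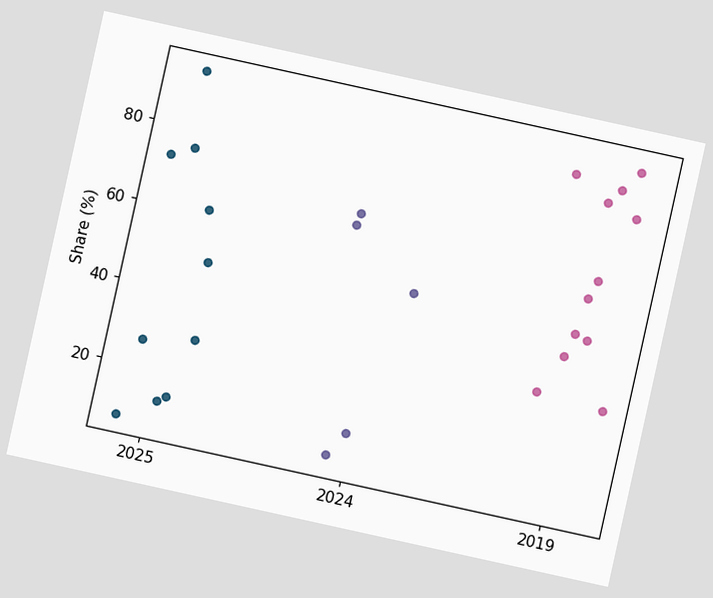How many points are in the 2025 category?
The chart is tilted about 12° clockwise. Counting the markers in the 2025 column gives 10.

10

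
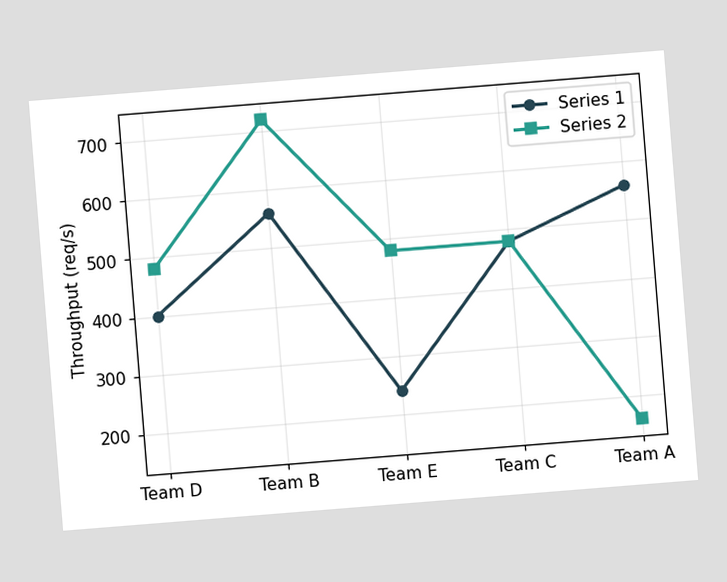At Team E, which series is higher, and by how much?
The chart is tilted about 5° counter-clockwise. At Team E, Series 2 sits above the other line by 240req/s.

Series 2, by 240req/s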